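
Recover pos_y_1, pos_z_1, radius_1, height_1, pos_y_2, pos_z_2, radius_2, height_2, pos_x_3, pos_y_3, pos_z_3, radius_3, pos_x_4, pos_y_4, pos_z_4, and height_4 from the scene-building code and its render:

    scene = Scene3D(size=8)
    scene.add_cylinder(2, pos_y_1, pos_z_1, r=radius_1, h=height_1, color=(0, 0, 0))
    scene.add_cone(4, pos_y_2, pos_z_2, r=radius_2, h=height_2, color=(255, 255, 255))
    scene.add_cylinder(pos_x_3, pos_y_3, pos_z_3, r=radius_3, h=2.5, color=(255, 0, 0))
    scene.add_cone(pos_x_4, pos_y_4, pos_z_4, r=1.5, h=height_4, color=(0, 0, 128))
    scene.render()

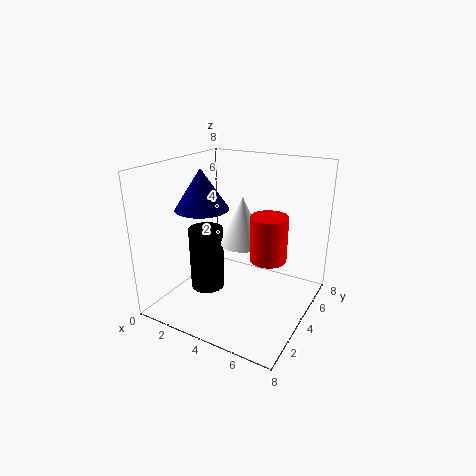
pos_y_1 = 3.75
pos_z_1 = 0.5
radius_1 = 1
height_1 = 3.75
pos_y_2 = 4.5
pos_z_2 = 3.5
radius_2 = 1.25
height_2 = 2.75
pos_x_3 = 5.75
pos_y_3 = 4.25
pos_z_3 = 3
radius_3 = 1
pos_x_4 = 2
pos_y_4 = 3.5
pos_z_4 = 5.5
height_4 = 2.25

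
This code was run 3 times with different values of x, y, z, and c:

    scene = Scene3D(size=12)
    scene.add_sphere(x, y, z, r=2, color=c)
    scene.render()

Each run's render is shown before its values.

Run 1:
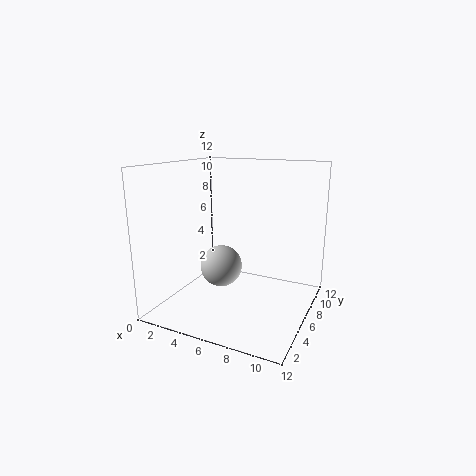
x = 3
y = 8.5
z = 2
c = 'lightgray'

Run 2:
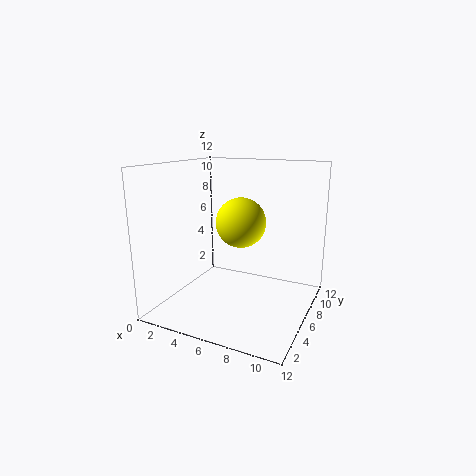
x = 6.5
y = 5.5
z = 7.5
c = 'yellow'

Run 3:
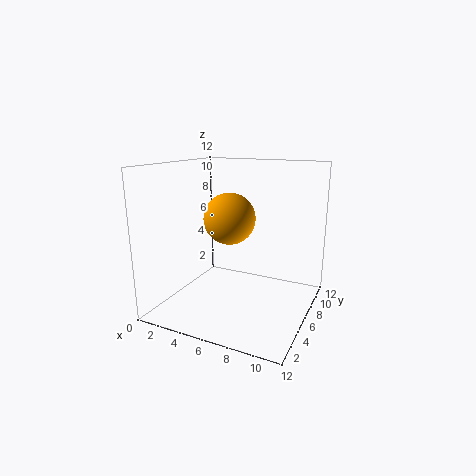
x = 6
y = 4.5
z = 8
c = 'orange'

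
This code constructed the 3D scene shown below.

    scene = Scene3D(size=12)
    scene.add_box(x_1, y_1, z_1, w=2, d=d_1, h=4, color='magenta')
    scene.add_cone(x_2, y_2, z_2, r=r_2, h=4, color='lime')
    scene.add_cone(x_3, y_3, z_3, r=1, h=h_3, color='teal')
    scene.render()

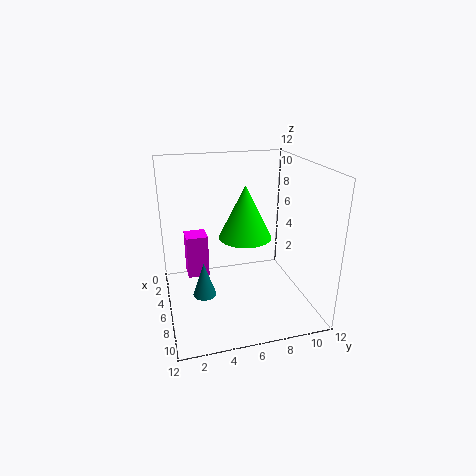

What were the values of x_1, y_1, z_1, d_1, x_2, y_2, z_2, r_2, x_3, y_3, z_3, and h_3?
x_1 = 1, y_1 = 2, z_1 = 1, d_1 = 2, x_2 = 8, y_2 = 6, z_2 = 7, r_2 = 2, x_3 = 6, y_3 = 3, z_3 = 1, h_3 = 3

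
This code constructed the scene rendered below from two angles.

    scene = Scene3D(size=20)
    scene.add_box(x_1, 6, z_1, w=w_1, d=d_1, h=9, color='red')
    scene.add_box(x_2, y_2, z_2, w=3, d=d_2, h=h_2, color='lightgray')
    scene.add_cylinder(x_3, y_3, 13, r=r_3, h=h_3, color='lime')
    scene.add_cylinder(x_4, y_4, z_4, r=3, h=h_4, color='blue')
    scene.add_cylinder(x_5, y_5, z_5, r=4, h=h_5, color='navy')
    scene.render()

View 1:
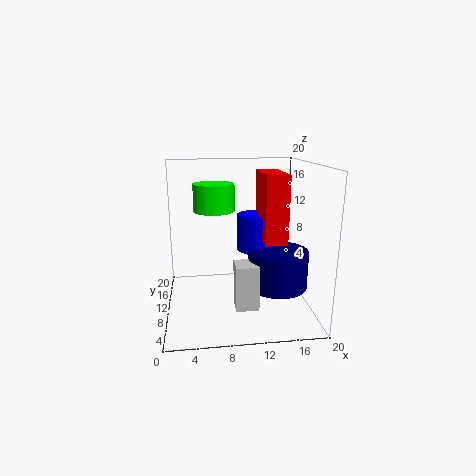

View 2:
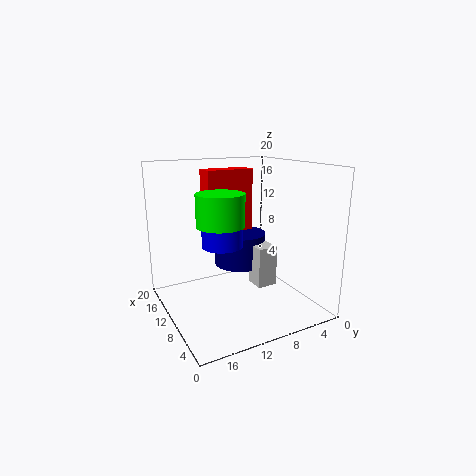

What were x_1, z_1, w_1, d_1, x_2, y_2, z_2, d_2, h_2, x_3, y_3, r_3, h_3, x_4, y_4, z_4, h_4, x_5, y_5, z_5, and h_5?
x_1 = 13
z_1 = 10
w_1 = 3
d_1 = 7
x_2 = 9
y_2 = 4
z_2 = 2
d_2 = 3
h_2 = 6
x_3 = 7
y_3 = 14
r_3 = 3
h_3 = 4
x_4 = 13
y_4 = 11
z_4 = 8
h_4 = 5
x_5 = 15
y_5 = 7
z_5 = 4
h_5 = 5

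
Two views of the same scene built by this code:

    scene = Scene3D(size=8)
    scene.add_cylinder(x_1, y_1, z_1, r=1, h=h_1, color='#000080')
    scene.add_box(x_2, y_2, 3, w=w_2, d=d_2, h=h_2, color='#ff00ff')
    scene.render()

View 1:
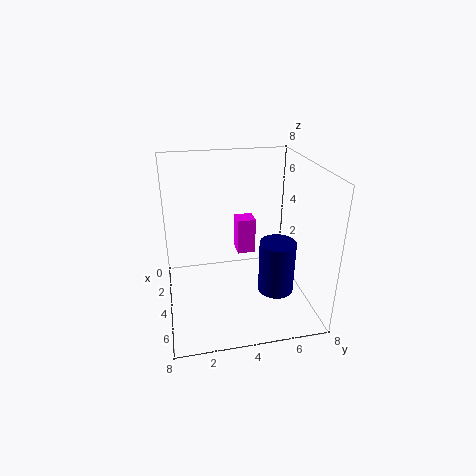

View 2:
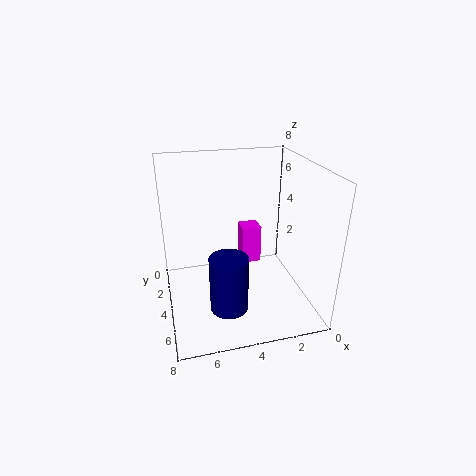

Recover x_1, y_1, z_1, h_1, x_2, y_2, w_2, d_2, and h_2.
x_1 = 5; y_1 = 6; z_1 = 1; h_1 = 3; x_2 = 3; y_2 = 4; w_2 = 1; d_2 = 1; h_2 = 2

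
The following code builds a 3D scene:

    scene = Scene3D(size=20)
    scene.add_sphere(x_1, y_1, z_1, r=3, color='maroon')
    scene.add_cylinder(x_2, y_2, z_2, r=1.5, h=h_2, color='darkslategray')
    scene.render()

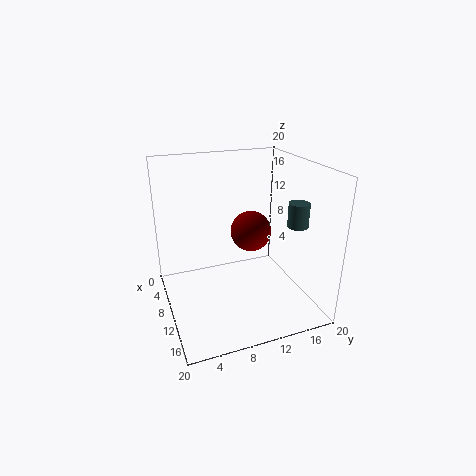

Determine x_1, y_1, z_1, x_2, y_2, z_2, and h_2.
x_1 = 7.5
y_1 = 13
z_1 = 9.5
x_2 = 11.5
y_2 = 18.5
z_2 = 11
h_2 = 3.5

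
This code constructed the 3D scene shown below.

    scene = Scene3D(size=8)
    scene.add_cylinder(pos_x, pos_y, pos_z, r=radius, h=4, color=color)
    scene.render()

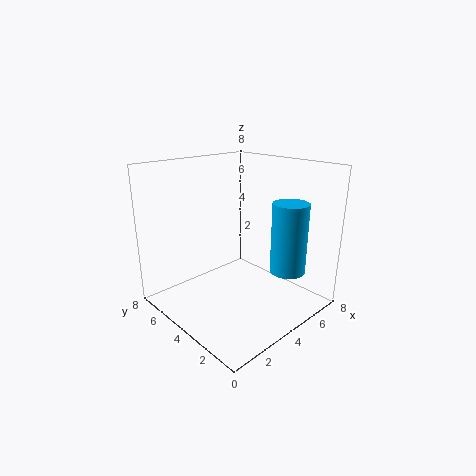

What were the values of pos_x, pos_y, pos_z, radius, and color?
pos_x = 6; pos_y = 2; pos_z = 2; radius = 1; color = 'deepskyblue'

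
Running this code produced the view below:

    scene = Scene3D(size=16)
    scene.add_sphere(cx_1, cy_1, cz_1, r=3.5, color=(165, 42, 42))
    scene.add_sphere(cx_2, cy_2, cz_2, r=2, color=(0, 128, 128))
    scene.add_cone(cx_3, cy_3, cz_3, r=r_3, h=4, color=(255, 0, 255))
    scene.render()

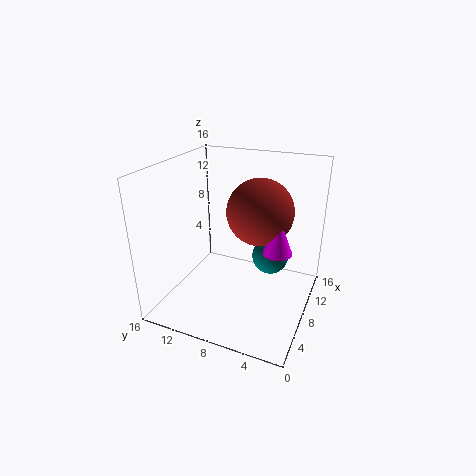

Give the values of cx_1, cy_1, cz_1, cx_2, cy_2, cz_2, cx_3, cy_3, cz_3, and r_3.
cx_1 = 8, cy_1 = 5.5, cz_1 = 11.5, cx_2 = 9, cy_2 = 4.5, cz_2 = 6, cx_3 = 6.5, cy_3 = 3, cz_3 = 8, r_3 = 1.5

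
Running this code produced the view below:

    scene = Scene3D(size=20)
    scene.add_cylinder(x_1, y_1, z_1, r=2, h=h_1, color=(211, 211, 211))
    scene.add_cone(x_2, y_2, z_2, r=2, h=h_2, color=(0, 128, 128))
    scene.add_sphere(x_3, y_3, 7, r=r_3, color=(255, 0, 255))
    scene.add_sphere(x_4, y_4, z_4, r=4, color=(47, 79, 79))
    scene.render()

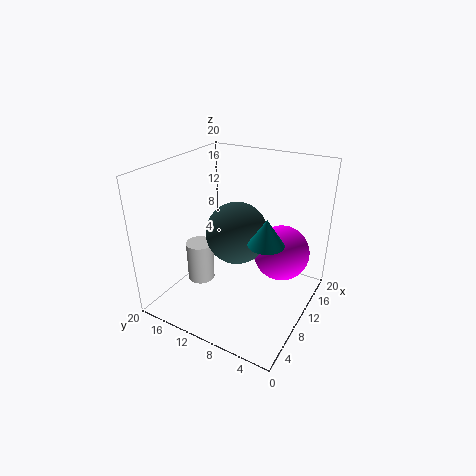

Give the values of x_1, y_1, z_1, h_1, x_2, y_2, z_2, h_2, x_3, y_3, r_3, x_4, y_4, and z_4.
x_1 = 9
y_1 = 16
z_1 = 2
h_1 = 6
x_2 = 4
y_2 = 3
z_2 = 14
h_2 = 3
x_3 = 14
y_3 = 5
r_3 = 4
x_4 = 8
y_4 = 9
z_4 = 12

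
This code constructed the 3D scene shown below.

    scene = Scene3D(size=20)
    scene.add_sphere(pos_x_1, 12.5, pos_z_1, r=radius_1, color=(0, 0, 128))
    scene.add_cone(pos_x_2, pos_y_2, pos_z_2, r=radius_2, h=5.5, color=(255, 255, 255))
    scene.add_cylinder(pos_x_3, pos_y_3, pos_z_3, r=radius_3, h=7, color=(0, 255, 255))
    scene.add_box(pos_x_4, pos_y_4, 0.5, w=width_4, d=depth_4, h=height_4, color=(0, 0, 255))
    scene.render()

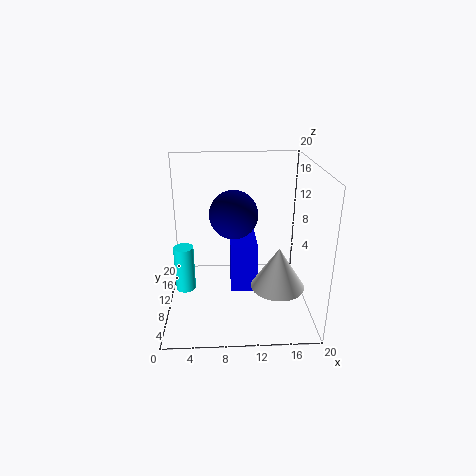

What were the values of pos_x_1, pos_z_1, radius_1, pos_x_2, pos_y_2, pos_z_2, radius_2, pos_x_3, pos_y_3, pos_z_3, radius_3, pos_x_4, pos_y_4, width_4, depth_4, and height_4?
pos_x_1 = 9.5; pos_z_1 = 12.5; radius_1 = 3.5; pos_x_2 = 15; pos_y_2 = 5.5; pos_z_2 = 5; radius_2 = 3.5; pos_x_3 = 2; pos_y_3 = 12.5; pos_z_3 = 0.5; radius_3 = 1.5; pos_x_4 = 9; pos_y_4 = 11; width_4 = 4; depth_4 = 6.5; height_4 = 7.5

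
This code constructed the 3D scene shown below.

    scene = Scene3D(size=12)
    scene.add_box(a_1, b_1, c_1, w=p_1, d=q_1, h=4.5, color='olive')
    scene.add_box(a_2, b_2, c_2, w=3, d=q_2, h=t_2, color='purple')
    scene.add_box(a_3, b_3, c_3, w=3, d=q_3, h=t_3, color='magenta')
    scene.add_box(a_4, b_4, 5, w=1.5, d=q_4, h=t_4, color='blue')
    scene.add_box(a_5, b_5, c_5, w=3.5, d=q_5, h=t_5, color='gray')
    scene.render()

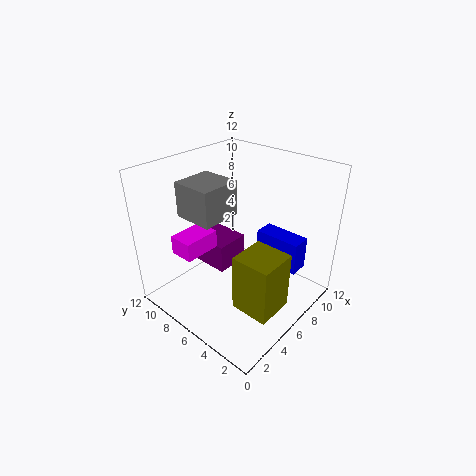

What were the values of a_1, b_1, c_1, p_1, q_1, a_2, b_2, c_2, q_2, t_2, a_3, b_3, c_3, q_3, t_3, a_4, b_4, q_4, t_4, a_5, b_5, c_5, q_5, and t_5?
a_1 = 2.5, b_1 = 0.5, c_1 = 2.5, p_1 = 3, q_1 = 3, a_2 = 5, b_2 = 7, c_2 = 2.5, q_2 = 3.5, t_2 = 2.5, a_3 = 1.5, b_3 = 7, c_3 = 5.5, q_3 = 2, t_3 = 1.5, a_4 = 6, b_4 = 0.5, q_4 = 3.5, t_4 = 2.5, a_5 = 3.5, b_5 = 7, c_5 = 7.5, q_5 = 3.5, t_5 = 3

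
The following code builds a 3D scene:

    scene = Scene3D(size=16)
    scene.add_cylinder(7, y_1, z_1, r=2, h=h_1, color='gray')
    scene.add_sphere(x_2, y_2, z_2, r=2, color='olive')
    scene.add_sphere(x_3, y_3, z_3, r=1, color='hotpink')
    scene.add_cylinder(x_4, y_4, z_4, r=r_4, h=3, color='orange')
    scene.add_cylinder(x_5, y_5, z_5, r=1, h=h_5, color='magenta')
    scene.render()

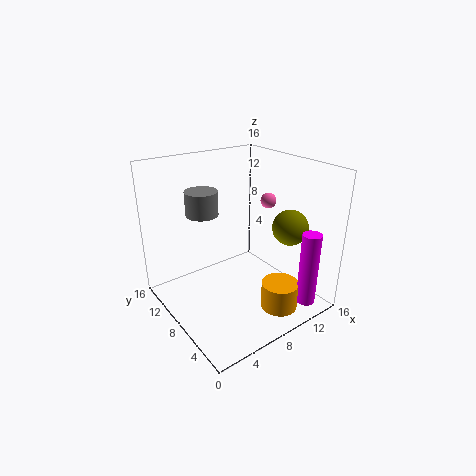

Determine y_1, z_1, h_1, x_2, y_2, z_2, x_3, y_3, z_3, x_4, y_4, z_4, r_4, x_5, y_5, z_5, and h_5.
y_1 = 14, z_1 = 9, h_1 = 3, x_2 = 13, y_2 = 5, z_2 = 9, x_3 = 15, y_3 = 11, z_3 = 10, x_4 = 10, y_4 = 3, z_4 = 1, r_4 = 2, x_5 = 12, y_5 = 1, z_5 = 2, h_5 = 8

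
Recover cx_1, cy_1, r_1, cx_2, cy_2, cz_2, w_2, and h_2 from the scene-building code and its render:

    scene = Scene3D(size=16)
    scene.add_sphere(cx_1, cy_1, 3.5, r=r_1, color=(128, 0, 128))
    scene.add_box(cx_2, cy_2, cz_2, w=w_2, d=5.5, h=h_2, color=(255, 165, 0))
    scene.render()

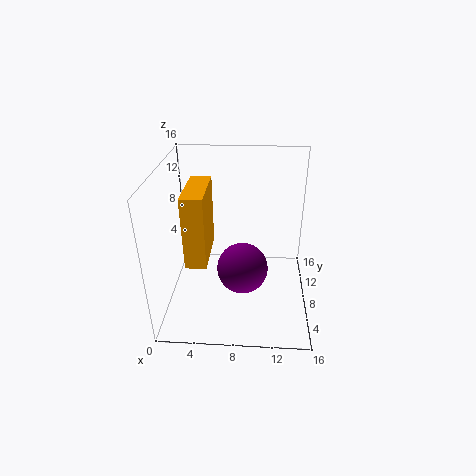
cx_1 = 8.5; cy_1 = 8.5; r_1 = 3; cx_2 = 3.5; cy_2 = 1.5; cz_2 = 8.5; w_2 = 2; h_2 = 7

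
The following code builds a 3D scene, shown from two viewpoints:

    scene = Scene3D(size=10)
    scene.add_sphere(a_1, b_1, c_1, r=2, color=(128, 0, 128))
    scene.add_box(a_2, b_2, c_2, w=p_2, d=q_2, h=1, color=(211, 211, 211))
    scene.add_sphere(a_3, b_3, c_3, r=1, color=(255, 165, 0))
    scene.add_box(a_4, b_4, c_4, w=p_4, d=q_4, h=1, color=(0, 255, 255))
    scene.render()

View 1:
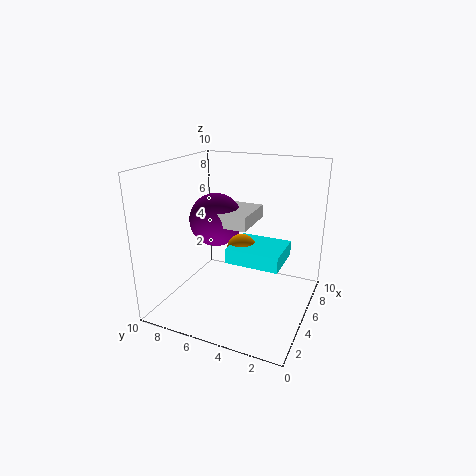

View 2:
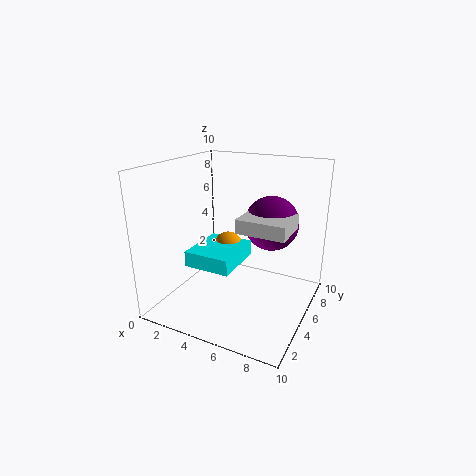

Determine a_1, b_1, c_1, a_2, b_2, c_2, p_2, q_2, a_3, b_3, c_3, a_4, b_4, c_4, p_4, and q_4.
a_1 = 6.5
b_1 = 7.5
c_1 = 5.5
a_2 = 5
b_2 = 4.5
c_2 = 5.5
p_2 = 3.5
q_2 = 3
a_3 = 4.5
b_3 = 4.5
c_3 = 4.5
a_4 = 3
b_4 = 1.5
c_4 = 4
p_4 = 3
q_4 = 3.5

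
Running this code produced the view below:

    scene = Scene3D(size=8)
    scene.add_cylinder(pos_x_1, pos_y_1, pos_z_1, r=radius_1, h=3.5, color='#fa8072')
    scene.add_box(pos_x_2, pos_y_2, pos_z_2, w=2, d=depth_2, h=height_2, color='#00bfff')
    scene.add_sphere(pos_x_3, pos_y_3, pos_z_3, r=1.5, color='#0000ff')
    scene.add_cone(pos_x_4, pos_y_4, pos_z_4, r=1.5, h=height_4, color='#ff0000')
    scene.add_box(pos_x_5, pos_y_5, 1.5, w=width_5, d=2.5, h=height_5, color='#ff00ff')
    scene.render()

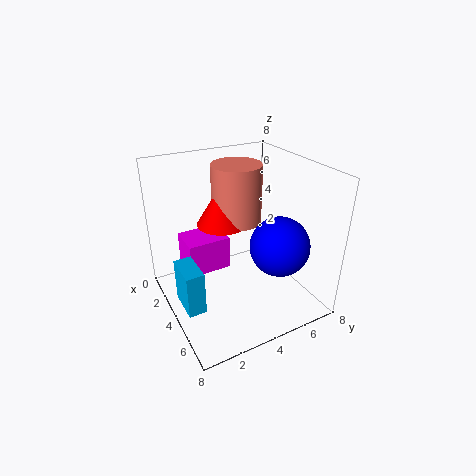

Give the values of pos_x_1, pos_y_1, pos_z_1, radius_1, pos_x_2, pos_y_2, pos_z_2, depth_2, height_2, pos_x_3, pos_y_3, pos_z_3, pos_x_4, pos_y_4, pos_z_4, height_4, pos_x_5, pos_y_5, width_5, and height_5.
pos_x_1 = 2, pos_y_1 = 5, pos_z_1 = 4, radius_1 = 1.5, pos_x_2 = 3, pos_y_2 = 0.5, pos_z_2 = 0.5, depth_2 = 1, height_2 = 2.5, pos_x_3 = 6.5, pos_y_3 = 5, pos_z_3 = 4.5, pos_x_4 = 2, pos_y_4 = 4, pos_z_4 = 4, height_4 = 2.5, pos_x_5 = 1, pos_y_5 = 1.5, width_5 = 2, height_5 = 2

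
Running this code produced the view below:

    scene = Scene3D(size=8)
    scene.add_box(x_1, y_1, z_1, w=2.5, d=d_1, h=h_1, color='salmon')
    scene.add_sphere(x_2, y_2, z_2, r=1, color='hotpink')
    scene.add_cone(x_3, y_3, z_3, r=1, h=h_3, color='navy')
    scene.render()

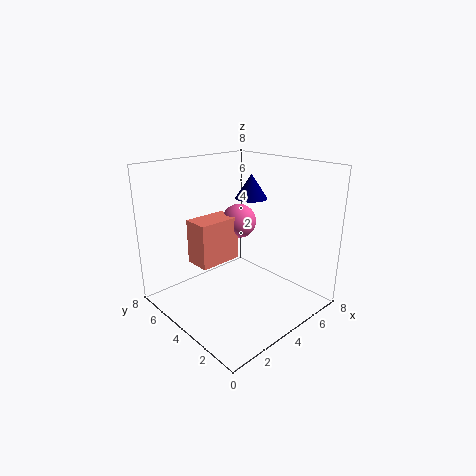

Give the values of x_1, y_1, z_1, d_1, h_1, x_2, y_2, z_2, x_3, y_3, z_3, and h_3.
x_1 = 2
y_1 = 4.5
z_1 = 2.5
d_1 = 1.5
h_1 = 2.5
x_2 = 5
y_2 = 5
z_2 = 4.5
x_3 = 6.5
y_3 = 5.5
z_3 = 5.5
h_3 = 1.5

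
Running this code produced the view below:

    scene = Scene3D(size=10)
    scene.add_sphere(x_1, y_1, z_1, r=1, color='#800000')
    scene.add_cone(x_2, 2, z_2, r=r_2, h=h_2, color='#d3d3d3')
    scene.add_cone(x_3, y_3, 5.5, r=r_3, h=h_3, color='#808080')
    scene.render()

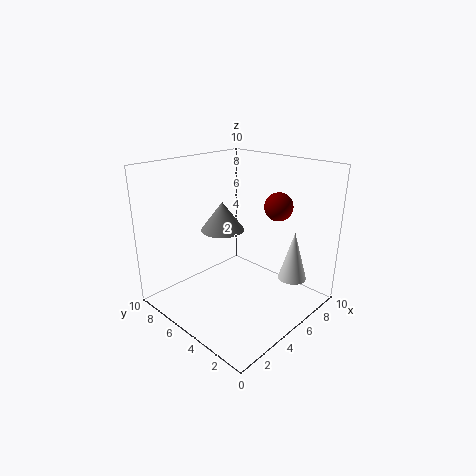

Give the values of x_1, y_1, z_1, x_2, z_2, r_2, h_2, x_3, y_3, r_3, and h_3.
x_1 = 7.5
y_1 = 3.5
z_1 = 7
x_2 = 7.5
z_2 = 2
r_2 = 1
h_2 = 3.5
x_3 = 4.5
y_3 = 6
r_3 = 1.5
h_3 = 2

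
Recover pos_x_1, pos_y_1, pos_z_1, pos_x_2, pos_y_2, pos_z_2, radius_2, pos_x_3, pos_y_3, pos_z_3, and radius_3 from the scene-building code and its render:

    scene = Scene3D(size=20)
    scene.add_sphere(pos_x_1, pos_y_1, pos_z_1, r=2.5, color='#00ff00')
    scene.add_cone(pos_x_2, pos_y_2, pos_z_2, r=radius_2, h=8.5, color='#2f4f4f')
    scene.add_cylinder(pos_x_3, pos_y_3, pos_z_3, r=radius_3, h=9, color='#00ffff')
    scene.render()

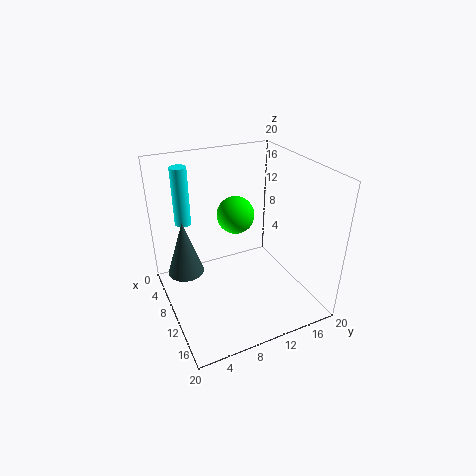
pos_x_1 = 9.75; pos_y_1 = 9.75; pos_z_1 = 13.5; pos_x_2 = 4.25; pos_y_2 = 3.75; pos_z_2 = 2.5; radius_2 = 2.75; pos_x_3 = 1.25; pos_y_3 = 4.75; pos_z_3 = 9.25; radius_3 = 1.25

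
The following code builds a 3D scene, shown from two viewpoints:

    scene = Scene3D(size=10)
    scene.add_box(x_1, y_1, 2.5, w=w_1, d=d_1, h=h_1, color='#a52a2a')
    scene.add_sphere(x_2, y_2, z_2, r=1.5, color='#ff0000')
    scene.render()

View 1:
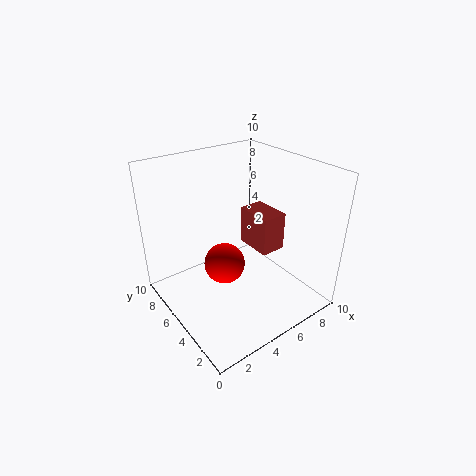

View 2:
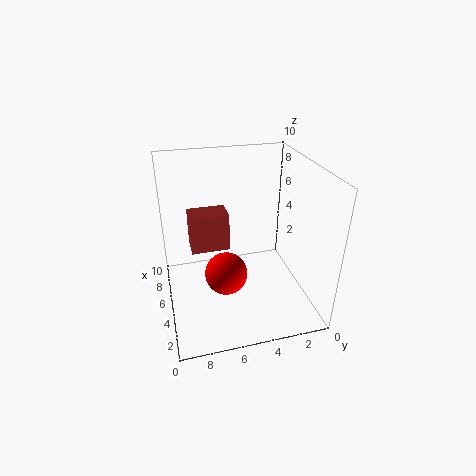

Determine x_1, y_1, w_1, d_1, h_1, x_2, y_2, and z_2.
x_1 = 7.5, y_1 = 5, w_1 = 2, d_1 = 3, h_1 = 3, x_2 = 4.5, y_2 = 6, z_2 = 2.5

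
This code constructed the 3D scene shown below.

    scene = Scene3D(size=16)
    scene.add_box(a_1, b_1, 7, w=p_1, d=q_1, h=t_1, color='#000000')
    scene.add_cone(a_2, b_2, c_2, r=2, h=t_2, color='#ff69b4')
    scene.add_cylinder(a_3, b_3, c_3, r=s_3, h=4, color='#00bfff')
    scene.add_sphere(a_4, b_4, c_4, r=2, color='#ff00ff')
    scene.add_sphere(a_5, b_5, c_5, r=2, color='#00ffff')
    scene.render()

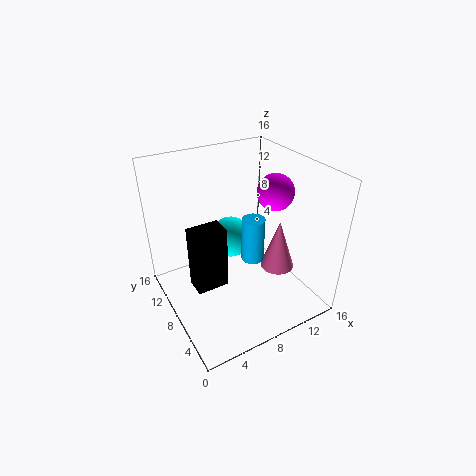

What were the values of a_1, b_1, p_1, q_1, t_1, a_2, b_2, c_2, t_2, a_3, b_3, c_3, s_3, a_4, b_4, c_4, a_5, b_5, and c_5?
a_1 = 1
b_1 = 3
p_1 = 3
q_1 = 2
t_1 = 6
a_2 = 13
b_2 = 7
c_2 = 3
t_2 = 6
a_3 = 6
b_3 = 2
c_3 = 10
s_3 = 1
a_4 = 12
b_4 = 7
c_4 = 13
a_5 = 6
b_5 = 6
c_5 = 10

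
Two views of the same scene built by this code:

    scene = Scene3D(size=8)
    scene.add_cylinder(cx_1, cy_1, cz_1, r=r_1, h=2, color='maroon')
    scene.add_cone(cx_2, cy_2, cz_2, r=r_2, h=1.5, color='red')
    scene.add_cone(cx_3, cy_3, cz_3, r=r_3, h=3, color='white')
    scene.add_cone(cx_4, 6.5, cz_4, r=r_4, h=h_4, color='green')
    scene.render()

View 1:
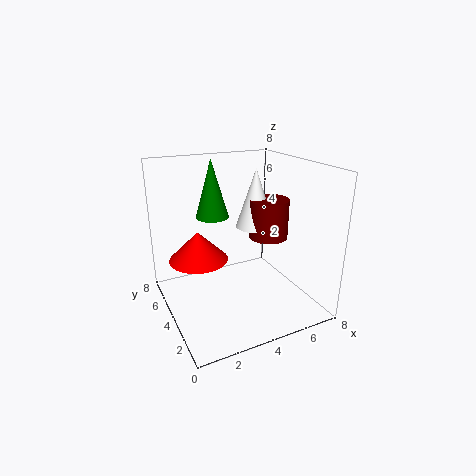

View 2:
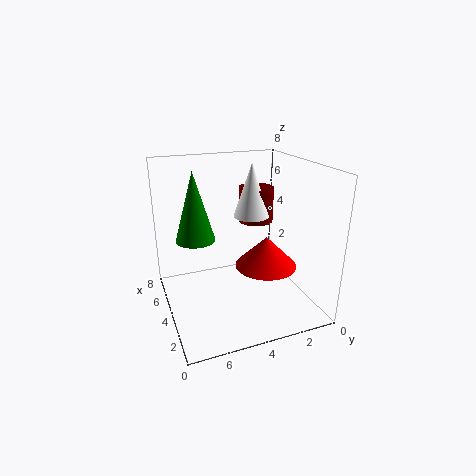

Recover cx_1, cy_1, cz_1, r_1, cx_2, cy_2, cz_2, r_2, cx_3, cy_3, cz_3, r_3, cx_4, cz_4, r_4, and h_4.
cx_1 = 5
cy_1 = 2.5
cz_1 = 4.5
r_1 = 1
cx_2 = 1.5
cy_2 = 3.5
cz_2 = 3.5
r_2 = 1.5
cx_3 = 4.5
cy_3 = 3
cz_3 = 5
r_3 = 1
cx_4 = 3.5
cz_4 = 4.5
r_4 = 1
h_4 = 3.5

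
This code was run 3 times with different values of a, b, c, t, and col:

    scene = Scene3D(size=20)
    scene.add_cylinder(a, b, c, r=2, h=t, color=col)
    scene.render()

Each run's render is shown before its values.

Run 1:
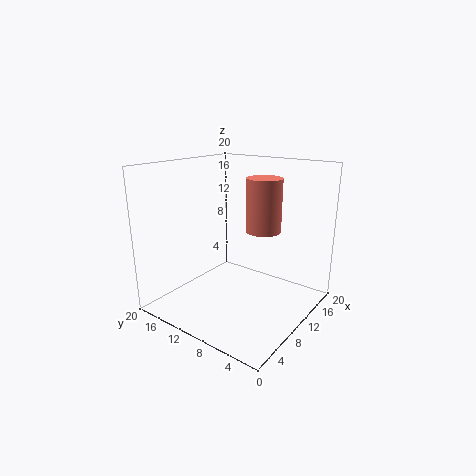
a = 6, b = 3.5, c = 13.5, t = 6, col = 'salmon'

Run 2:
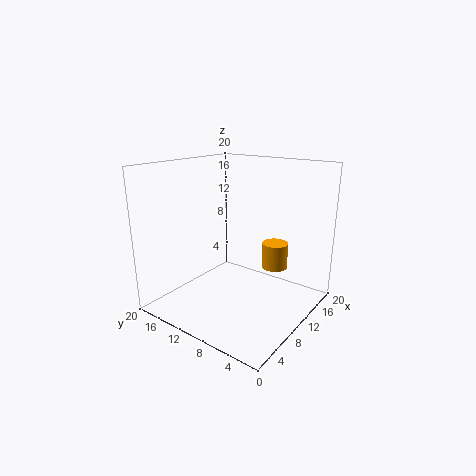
a = 17, b = 8, c = 3.5, t = 4, col = 'orange'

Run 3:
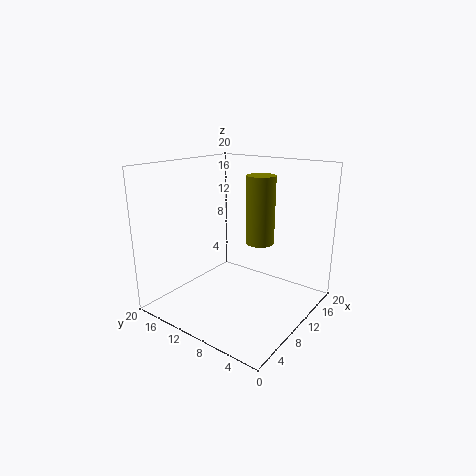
a = 12.5, b = 8, c = 9, t = 9.5, col = 'olive'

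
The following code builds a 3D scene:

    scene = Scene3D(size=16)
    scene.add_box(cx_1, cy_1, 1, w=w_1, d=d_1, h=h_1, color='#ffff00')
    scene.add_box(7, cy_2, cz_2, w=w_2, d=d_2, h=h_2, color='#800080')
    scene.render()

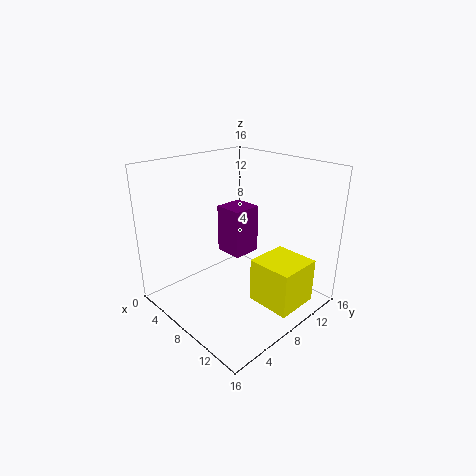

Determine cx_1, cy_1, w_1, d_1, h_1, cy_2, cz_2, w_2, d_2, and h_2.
cx_1 = 10, cy_1 = 8, w_1 = 5, d_1 = 5, h_1 = 5, cy_2 = 6, cz_2 = 7, w_2 = 3, d_2 = 3, h_2 = 5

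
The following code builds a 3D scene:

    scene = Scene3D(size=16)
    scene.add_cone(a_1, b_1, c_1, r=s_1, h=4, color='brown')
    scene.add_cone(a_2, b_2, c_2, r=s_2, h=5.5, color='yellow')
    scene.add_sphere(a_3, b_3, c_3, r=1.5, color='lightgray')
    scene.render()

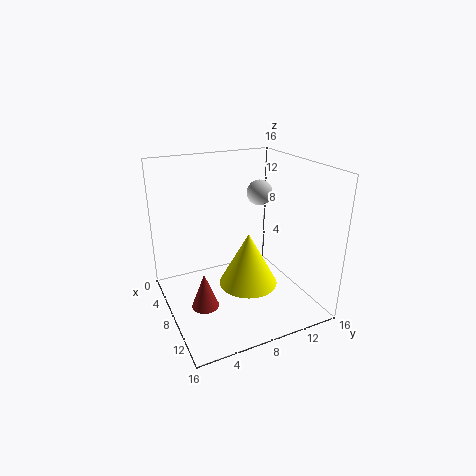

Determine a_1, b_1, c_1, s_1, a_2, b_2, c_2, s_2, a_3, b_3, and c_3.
a_1 = 9, b_1 = 3.5, c_1 = 1, s_1 = 1.5, a_2 = 11.5, b_2 = 7.5, c_2 = 4.5, s_2 = 3, a_3 = 5.5, b_3 = 12, c_3 = 12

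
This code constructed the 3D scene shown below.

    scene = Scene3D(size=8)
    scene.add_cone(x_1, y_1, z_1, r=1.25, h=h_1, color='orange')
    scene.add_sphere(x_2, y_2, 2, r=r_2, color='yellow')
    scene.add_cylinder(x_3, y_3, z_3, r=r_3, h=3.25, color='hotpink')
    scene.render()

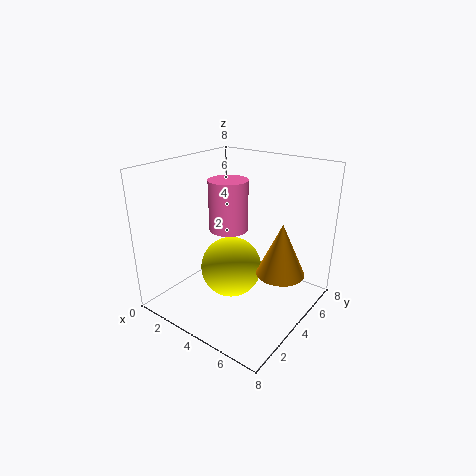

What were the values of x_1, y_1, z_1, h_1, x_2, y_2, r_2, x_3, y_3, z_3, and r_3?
x_1 = 6.75; y_1 = 4; z_1 = 2.75; h_1 = 2.75; x_2 = 3.5; y_2 = 4; r_2 = 1.75; x_3 = 1.75; y_3 = 6; z_3 = 3.25; r_3 = 1.25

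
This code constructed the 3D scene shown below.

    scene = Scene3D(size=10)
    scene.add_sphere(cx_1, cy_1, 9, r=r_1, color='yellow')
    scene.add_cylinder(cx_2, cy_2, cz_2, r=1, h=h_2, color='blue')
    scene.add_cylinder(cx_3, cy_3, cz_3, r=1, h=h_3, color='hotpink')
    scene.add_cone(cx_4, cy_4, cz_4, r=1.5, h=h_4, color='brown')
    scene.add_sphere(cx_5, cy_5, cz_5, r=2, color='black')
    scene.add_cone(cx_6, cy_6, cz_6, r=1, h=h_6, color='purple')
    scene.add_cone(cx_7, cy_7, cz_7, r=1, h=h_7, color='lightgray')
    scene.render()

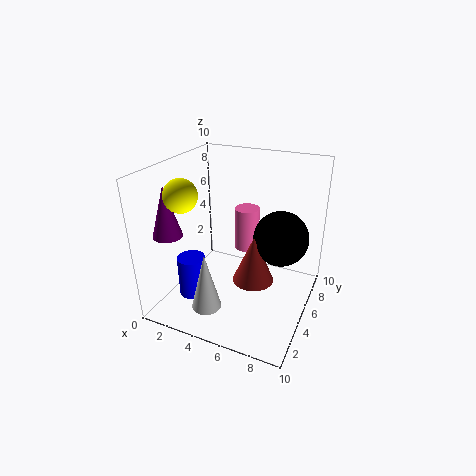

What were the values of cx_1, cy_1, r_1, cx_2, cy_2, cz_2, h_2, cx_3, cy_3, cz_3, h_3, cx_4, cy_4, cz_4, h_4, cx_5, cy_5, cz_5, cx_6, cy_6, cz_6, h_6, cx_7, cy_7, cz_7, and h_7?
cx_1 = 3
cy_1 = 1.5
r_1 = 1
cx_2 = 2
cy_2 = 3.5
cz_2 = 0.5
h_2 = 3
cx_3 = 4
cy_3 = 9
cz_3 = 2
h_3 = 3.5
cx_4 = 6
cy_4 = 5.5
cz_4 = 1.5
h_4 = 3.5
cx_5 = 7.5
cy_5 = 7
cz_5 = 4.5
cx_6 = 1
cy_6 = 2.5
cz_6 = 5.5
h_6 = 3.5
cx_7 = 4
cy_7 = 2
cz_7 = 1
h_7 = 4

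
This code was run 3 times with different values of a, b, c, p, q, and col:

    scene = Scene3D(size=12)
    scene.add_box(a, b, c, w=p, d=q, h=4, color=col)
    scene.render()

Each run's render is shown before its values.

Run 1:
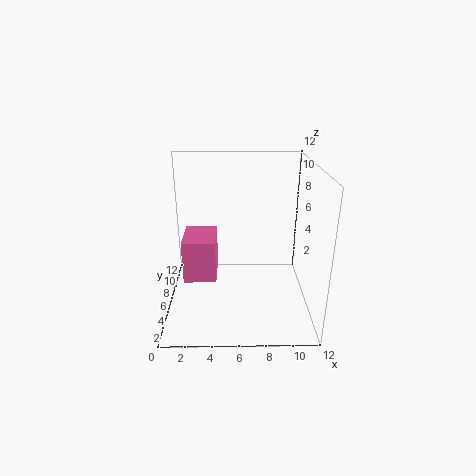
a = 1
b = 7
c = 1
p = 3
q = 4
col = 'hotpink'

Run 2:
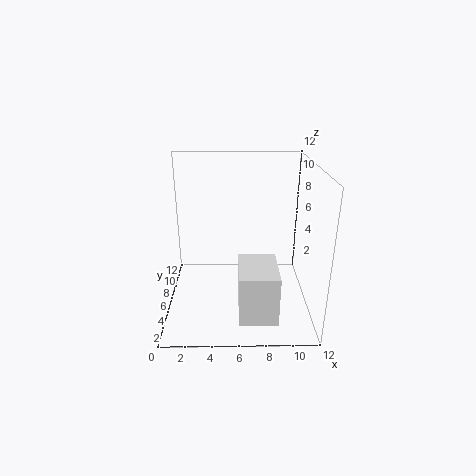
a = 6
b = 1
c = 1
p = 3
q = 4
col = 'white'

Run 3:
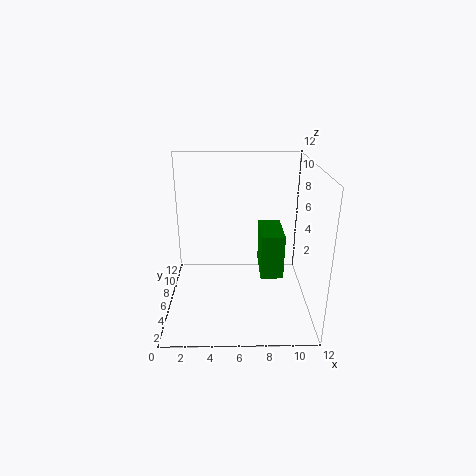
a = 8
b = 6
c = 2
p = 2
q = 4
col = 'green'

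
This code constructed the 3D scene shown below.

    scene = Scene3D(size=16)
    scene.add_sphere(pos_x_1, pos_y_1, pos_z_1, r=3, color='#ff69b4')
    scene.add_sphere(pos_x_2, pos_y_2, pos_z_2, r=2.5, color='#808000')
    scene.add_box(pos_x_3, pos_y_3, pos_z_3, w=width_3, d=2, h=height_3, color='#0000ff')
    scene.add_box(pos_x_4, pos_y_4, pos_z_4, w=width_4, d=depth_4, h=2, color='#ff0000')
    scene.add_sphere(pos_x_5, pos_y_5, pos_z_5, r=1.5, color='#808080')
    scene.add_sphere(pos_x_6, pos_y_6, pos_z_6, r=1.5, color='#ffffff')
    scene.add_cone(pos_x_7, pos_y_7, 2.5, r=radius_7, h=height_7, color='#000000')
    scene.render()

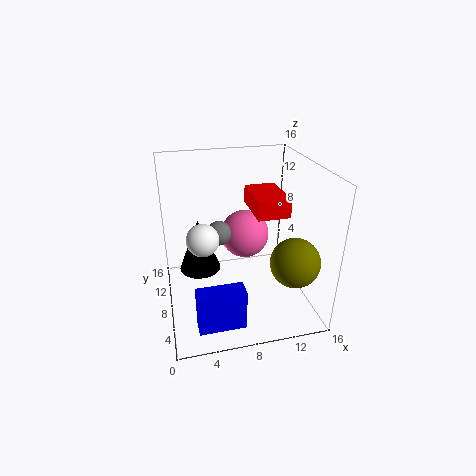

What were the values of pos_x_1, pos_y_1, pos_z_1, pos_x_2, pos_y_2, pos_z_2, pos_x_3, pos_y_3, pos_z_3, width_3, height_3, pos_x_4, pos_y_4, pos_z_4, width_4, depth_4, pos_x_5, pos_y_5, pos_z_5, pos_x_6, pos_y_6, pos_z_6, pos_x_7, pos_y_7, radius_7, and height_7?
pos_x_1 = 10; pos_y_1 = 12.5; pos_z_1 = 6; pos_x_2 = 12.5; pos_y_2 = 2.5; pos_z_2 = 7.5; pos_x_3 = 2.5; pos_y_3 = 2; pos_z_3 = 0.5; width_3 = 5; height_3 = 4.5; pos_x_4 = 9.5; pos_y_4 = 5.5; pos_z_4 = 11; width_4 = 3.5; depth_4 = 5.5; pos_x_5 = 6.5; pos_y_5 = 11.5; pos_z_5 = 7; pos_x_6 = 3.5; pos_y_6 = 3; pos_z_6 = 11; pos_x_7 = 4; pos_y_7 = 11.5; radius_7 = 2.5; height_7 = 6.5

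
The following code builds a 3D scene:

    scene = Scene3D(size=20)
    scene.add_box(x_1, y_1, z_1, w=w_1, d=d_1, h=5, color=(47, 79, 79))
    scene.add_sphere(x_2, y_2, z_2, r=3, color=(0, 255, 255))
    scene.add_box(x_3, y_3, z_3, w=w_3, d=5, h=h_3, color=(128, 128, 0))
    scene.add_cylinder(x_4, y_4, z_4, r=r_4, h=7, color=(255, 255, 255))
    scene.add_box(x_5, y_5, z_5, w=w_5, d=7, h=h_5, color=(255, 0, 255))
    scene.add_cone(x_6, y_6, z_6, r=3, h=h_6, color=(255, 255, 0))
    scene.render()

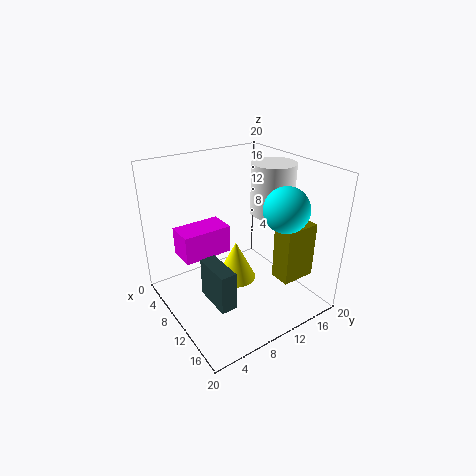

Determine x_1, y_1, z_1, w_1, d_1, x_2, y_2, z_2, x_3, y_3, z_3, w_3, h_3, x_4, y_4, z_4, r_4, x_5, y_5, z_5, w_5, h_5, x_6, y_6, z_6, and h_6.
x_1 = 12; y_1 = 3; z_1 = 5; w_1 = 5; d_1 = 2; x_2 = 15; y_2 = 14; z_2 = 15; x_3 = 13; y_3 = 14; z_3 = 4; w_3 = 3; h_3 = 8; x_4 = 11; y_4 = 15; z_4 = 13; r_4 = 3; x_5 = 4; y_5 = 3; z_5 = 7; w_5 = 4; h_5 = 4; x_6 = 8; y_6 = 11; z_6 = 2; h_6 = 6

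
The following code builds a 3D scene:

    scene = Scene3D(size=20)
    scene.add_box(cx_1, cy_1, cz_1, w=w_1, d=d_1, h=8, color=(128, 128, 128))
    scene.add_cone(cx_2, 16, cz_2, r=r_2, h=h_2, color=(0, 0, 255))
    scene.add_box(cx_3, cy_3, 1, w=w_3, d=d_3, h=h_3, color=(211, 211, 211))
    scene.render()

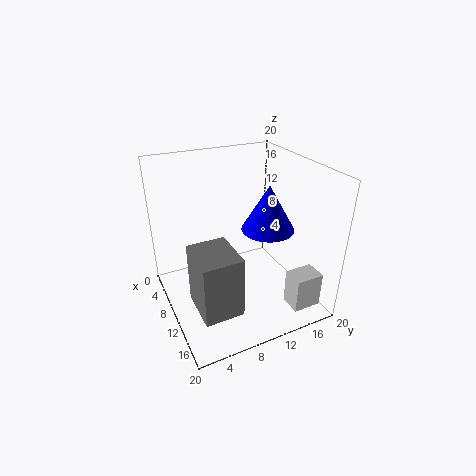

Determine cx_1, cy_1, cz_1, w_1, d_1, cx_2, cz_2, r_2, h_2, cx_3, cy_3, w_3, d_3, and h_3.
cx_1 = 12; cy_1 = 2; cz_1 = 4; w_1 = 6; d_1 = 5; cx_2 = 8; cz_2 = 9; r_2 = 4; h_2 = 7; cx_3 = 15; cy_3 = 15; w_3 = 3; d_3 = 4; h_3 = 5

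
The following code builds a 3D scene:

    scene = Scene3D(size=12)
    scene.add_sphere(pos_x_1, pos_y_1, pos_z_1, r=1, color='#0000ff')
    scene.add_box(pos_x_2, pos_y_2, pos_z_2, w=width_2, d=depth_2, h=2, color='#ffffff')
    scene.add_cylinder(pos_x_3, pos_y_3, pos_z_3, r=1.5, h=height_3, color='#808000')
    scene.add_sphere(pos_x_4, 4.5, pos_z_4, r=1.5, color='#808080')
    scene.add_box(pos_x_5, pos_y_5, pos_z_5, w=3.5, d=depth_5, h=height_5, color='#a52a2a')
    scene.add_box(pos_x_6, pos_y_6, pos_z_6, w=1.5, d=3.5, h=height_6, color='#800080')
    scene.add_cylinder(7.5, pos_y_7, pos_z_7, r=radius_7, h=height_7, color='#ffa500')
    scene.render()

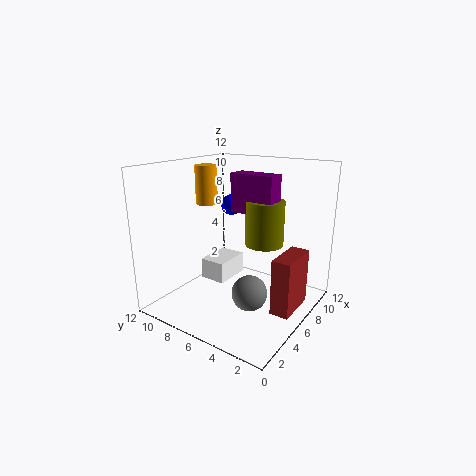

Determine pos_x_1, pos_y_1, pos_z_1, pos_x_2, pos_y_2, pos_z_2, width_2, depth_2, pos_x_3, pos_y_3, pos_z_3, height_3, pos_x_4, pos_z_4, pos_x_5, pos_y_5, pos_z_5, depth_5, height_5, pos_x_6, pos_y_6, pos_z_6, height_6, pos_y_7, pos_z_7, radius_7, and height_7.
pos_x_1 = 10
pos_y_1 = 9.5
pos_z_1 = 7.5
pos_x_2 = 7
pos_y_2 = 8.5
pos_z_2 = 0.5
width_2 = 3.5
depth_2 = 2.5
pos_x_3 = 6
pos_y_3 = 3.5
pos_z_3 = 6
height_3 = 3.5
pos_x_4 = 5.5
pos_z_4 = 1.5
pos_x_5 = 4.5
pos_y_5 = 0.5
pos_z_5 = 1
depth_5 = 1.5
height_5 = 4.5
pos_x_6 = 5
pos_y_6 = 2.5
pos_z_6 = 8.5
height_6 = 3
pos_y_7 = 10.5
pos_z_7 = 8
radius_7 = 1
height_7 = 3.5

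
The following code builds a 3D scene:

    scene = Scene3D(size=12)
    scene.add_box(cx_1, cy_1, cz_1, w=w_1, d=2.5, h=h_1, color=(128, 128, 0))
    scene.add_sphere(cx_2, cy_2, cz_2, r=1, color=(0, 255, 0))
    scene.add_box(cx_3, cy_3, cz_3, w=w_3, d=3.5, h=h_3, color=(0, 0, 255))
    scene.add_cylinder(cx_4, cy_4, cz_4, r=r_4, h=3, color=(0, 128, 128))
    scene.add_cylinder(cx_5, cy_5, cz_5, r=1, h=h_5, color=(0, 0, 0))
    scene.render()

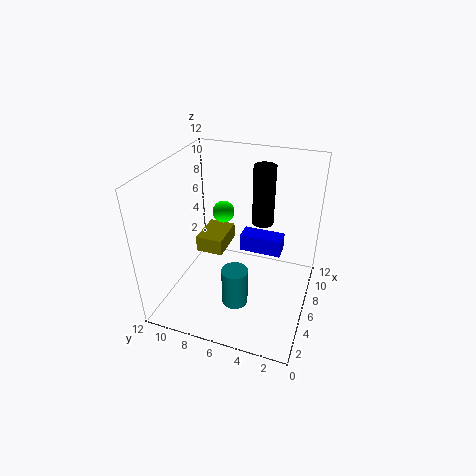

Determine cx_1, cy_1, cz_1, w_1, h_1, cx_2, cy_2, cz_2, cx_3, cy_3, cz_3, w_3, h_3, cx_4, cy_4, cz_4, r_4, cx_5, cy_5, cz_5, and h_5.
cx_1 = 7
cy_1 = 8
cz_1 = 3
w_1 = 3.5
h_1 = 1.5
cx_2 = 9
cy_2 = 8.5
cz_2 = 6.5
cx_3 = 6.5
cy_3 = 2.5
cz_3 = 4.5
w_3 = 1.5
h_3 = 1.5
cx_4 = 2.5
cy_4 = 5
cz_4 = 2.5
r_4 = 1
cx_5 = 10
cy_5 = 5
cz_5 = 5.5
h_5 = 5.5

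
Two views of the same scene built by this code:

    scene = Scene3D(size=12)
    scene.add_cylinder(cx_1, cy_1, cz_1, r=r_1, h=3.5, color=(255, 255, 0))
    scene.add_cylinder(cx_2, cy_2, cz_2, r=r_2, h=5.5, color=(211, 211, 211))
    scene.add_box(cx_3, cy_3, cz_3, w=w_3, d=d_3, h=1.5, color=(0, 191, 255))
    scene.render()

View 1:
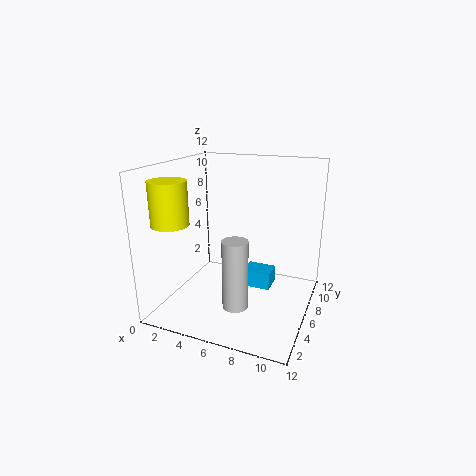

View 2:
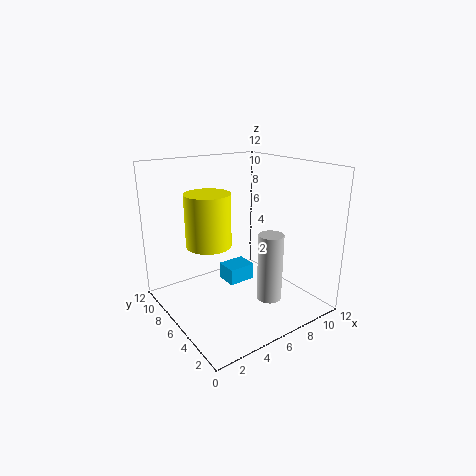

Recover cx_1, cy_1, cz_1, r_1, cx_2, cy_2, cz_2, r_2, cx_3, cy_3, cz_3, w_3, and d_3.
cx_1 = 1.5
cy_1 = 3
cz_1 = 7.5
r_1 = 1.5
cx_2 = 7
cy_2 = 3
cz_2 = 1.5
r_2 = 1
cx_3 = 6
cy_3 = 7
cz_3 = 1
w_3 = 2.5
d_3 = 2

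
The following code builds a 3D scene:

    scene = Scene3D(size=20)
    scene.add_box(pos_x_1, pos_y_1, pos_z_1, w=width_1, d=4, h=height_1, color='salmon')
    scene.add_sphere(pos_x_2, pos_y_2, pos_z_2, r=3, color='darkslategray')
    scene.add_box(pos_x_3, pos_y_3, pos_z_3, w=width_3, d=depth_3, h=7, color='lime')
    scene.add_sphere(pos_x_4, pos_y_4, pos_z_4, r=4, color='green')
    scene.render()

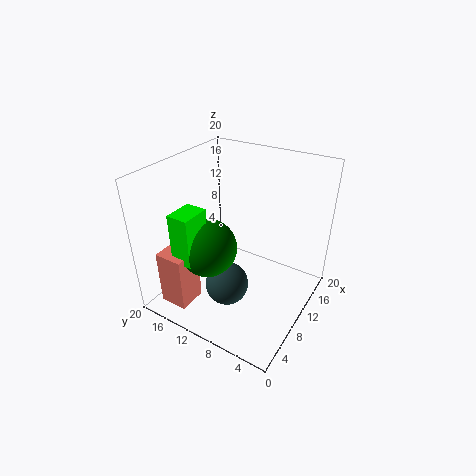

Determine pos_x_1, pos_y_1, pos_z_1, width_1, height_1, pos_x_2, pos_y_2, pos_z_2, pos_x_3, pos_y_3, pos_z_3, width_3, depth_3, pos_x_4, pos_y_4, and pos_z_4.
pos_x_1 = 2; pos_y_1 = 14; pos_z_1 = 1; width_1 = 4; height_1 = 8; pos_x_2 = 7; pos_y_2 = 10; pos_z_2 = 4; pos_x_3 = 3; pos_y_3 = 13; pos_z_3 = 8; width_3 = 4; depth_3 = 3; pos_x_4 = 7; pos_y_4 = 13; pos_z_4 = 9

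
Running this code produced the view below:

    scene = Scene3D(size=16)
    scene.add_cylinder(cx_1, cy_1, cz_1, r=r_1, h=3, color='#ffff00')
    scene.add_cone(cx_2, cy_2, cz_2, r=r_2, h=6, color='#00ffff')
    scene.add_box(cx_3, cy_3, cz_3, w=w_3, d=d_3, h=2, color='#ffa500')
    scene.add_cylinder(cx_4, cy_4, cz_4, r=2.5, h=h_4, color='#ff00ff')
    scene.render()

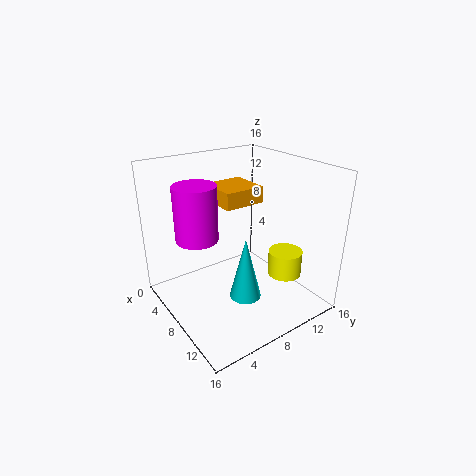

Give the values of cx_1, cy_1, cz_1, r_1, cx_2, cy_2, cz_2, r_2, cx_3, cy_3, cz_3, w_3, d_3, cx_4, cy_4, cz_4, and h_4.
cx_1 = 10
cy_1 = 13.5
cz_1 = 2.5
r_1 = 2
cx_2 = 13.5
cy_2 = 5
cz_2 = 5
r_2 = 1.5
cx_3 = 1
cy_3 = 8
cz_3 = 10.5
w_3 = 5
d_3 = 5
cx_4 = 4
cy_4 = 5
cz_4 = 7
h_4 = 6.5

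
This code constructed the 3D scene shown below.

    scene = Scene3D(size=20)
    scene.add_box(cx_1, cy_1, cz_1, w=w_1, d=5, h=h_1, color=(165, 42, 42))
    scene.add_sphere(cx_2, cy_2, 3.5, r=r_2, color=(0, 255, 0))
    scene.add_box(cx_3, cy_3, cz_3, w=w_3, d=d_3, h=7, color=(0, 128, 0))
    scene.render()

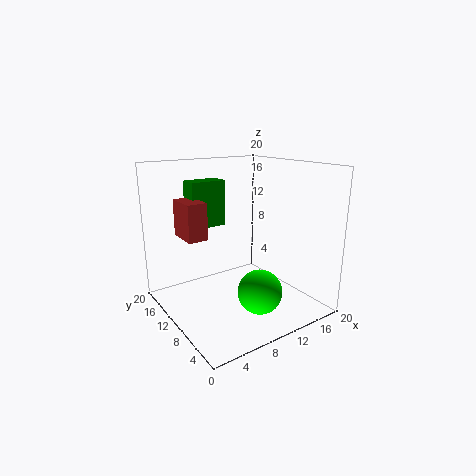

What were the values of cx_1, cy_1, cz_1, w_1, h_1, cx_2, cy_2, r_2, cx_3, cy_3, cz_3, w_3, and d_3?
cx_1 = 4.5, cy_1 = 14, cz_1 = 9, w_1 = 3, h_1 = 5.5, cx_2 = 10.5, cy_2 = 5.5, r_2 = 3, cx_3 = 6.5, cy_3 = 16.5, cz_3 = 10, w_3 = 5.5, d_3 = 3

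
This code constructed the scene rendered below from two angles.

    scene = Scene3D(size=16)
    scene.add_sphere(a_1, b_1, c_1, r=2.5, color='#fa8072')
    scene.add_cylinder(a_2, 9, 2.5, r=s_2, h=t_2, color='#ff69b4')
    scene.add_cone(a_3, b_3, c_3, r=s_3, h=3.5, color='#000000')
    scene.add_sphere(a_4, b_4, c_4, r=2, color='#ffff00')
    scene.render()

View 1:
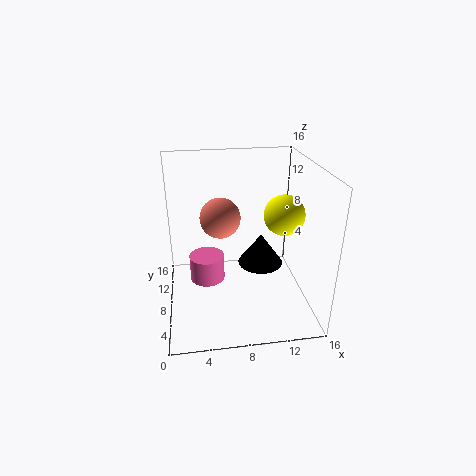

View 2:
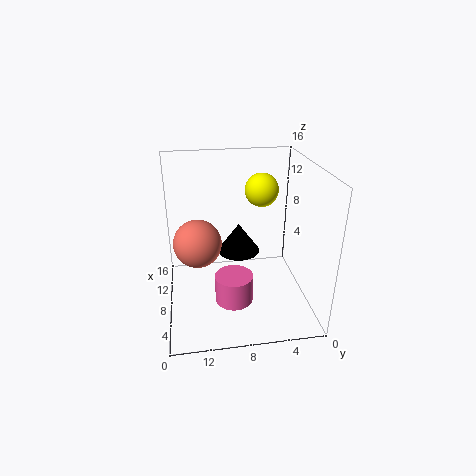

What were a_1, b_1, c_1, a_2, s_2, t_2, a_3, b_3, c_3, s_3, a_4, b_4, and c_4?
a_1 = 6.5
b_1 = 12.5
c_1 = 8.5
a_2 = 4.5
s_2 = 2
t_2 = 3
a_3 = 10.5
b_3 = 7.5
c_3 = 5
s_3 = 2.5
a_4 = 12
b_4 = 4.5
c_4 = 12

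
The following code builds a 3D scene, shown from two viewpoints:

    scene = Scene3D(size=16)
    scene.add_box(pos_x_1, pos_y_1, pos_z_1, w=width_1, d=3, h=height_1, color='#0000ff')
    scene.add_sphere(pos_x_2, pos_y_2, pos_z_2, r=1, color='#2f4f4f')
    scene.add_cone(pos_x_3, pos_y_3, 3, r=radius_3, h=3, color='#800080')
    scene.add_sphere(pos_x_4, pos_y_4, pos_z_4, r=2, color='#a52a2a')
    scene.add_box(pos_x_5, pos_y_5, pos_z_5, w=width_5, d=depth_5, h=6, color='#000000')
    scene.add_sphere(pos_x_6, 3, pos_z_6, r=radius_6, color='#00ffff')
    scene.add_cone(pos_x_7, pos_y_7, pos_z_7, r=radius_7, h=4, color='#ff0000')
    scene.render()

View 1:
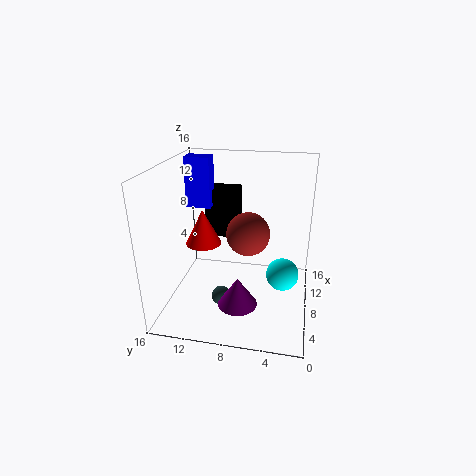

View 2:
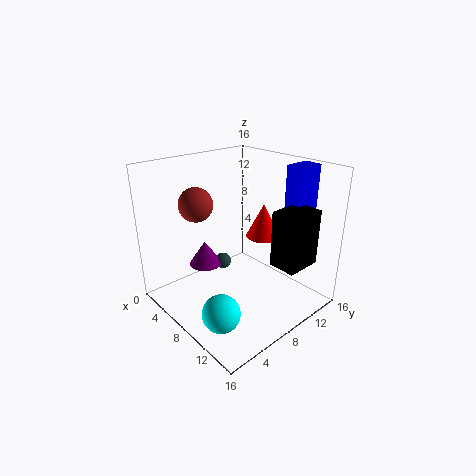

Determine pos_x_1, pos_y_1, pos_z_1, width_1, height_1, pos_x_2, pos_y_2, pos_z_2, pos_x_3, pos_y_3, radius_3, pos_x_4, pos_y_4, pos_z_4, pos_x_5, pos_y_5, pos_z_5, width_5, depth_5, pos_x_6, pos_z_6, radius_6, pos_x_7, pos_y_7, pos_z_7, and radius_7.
pos_x_1 = 11; pos_y_1 = 12; pos_z_1 = 10; width_1 = 2; height_1 = 6; pos_x_2 = 4; pos_y_2 = 9; pos_z_2 = 3; pos_x_3 = 3; pos_y_3 = 7; radius_3 = 2; pos_x_4 = 3; pos_y_4 = 6; pos_z_4 = 11; pos_x_5 = 12; pos_y_5 = 9; pos_z_5 = 6; width_5 = 3; depth_5 = 4; pos_x_6 = 11; pos_z_6 = 2; radius_6 = 2; pos_x_7 = 8; pos_y_7 = 12; pos_z_7 = 7; radius_7 = 2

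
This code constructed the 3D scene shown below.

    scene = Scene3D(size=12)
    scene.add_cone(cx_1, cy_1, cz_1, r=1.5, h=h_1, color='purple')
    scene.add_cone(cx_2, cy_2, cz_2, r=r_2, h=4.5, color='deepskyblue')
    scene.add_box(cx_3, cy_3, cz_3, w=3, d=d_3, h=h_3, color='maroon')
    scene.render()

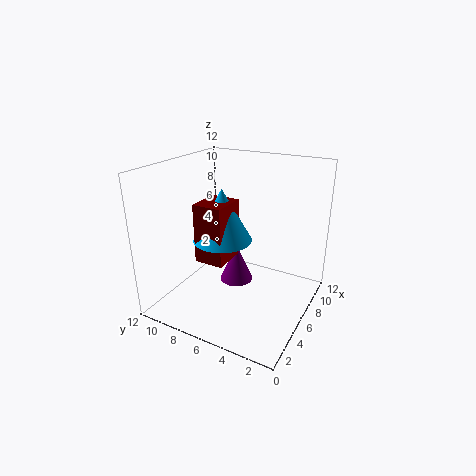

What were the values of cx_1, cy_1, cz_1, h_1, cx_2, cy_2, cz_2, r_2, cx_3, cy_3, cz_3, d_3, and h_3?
cx_1 = 7.5; cy_1 = 7; cz_1 = 1; h_1 = 3.5; cx_2 = 6; cy_2 = 7.5; cz_2 = 5.5; r_2 = 2.5; cx_3 = 4; cy_3 = 6.5; cz_3 = 4; d_3 = 2.5; h_3 = 5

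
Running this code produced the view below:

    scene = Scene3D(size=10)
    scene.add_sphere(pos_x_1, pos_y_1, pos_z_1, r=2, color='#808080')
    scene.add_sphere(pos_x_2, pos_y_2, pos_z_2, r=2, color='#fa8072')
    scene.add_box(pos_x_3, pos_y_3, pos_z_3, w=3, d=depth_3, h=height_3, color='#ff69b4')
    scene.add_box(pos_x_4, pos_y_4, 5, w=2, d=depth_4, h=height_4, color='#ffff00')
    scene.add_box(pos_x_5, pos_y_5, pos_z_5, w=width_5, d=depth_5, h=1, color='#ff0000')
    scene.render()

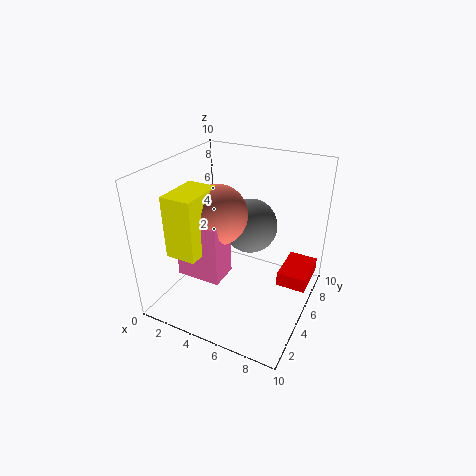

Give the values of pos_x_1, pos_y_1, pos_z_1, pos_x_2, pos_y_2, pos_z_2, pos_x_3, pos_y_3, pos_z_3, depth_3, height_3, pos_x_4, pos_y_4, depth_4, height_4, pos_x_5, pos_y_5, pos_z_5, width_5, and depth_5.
pos_x_1 = 5, pos_y_1 = 7, pos_z_1 = 5, pos_x_2 = 4, pos_y_2 = 4, pos_z_2 = 7, pos_x_3 = 2, pos_y_3 = 2, pos_z_3 = 3, depth_3 = 2, height_3 = 4, pos_x_4 = 2, pos_y_4 = 1, depth_4 = 3, height_4 = 4, pos_x_5 = 8, pos_y_5 = 5, pos_z_5 = 2, width_5 = 2, depth_5 = 3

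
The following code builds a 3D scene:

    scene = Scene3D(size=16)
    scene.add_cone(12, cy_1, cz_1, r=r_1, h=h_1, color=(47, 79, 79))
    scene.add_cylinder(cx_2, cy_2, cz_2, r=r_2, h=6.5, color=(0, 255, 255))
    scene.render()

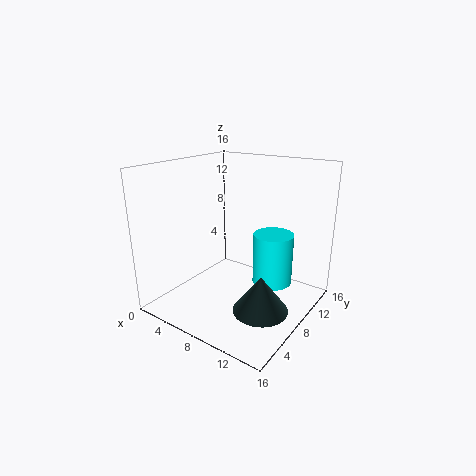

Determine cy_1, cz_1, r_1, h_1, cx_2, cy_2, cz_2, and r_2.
cy_1 = 6.5; cz_1 = 1; r_1 = 3; h_1 = 4; cx_2 = 9.5; cy_2 = 13.5; cz_2 = 0.5; r_2 = 2.5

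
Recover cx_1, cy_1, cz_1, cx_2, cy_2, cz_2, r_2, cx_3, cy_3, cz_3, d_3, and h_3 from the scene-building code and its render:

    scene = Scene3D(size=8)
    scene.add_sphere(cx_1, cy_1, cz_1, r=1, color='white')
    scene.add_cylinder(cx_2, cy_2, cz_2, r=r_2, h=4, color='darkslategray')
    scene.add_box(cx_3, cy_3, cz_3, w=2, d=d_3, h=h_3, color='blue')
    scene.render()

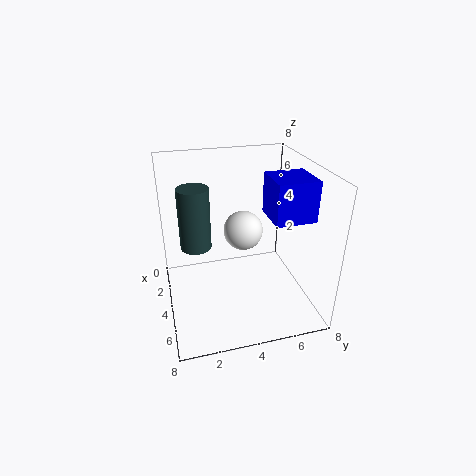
cx_1 = 5, cy_1 = 4, cz_1 = 5, cx_2 = 1, cy_2 = 2, cz_2 = 2, r_2 = 1, cx_3 = 5, cy_3 = 5, cz_3 = 6, d_3 = 2, h_3 = 2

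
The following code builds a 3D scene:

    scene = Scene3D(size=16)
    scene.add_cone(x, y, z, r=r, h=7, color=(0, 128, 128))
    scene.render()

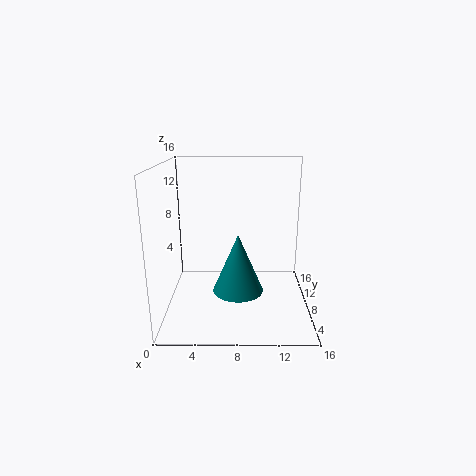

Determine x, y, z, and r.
x = 8; y = 9; z = 1; r = 3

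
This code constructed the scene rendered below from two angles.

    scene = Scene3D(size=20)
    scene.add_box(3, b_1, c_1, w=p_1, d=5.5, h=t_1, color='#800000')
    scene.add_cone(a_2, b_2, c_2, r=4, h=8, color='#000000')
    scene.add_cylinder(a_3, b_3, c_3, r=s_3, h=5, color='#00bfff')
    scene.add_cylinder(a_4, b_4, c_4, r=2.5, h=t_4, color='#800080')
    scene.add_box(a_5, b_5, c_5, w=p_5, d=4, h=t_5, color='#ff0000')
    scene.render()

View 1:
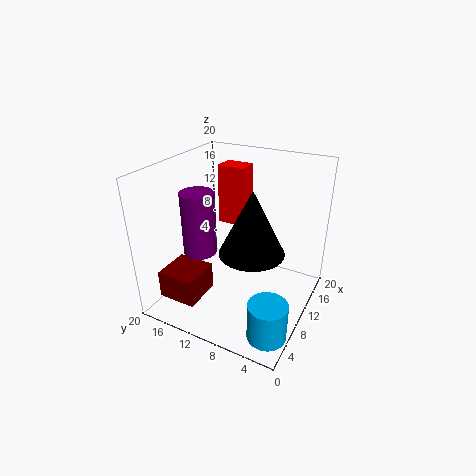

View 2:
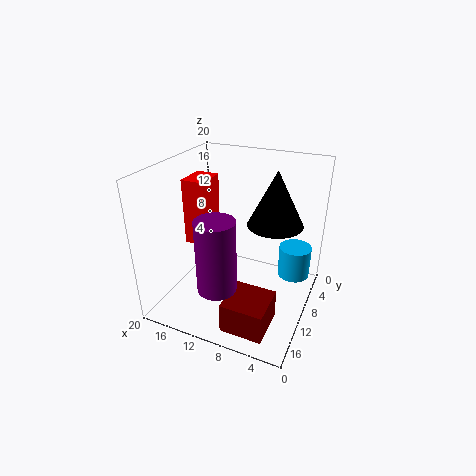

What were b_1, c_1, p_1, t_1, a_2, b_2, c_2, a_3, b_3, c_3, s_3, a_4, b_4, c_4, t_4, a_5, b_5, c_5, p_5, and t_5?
b_1 = 13.5; c_1 = 1.5; p_1 = 5.5; t_1 = 4; a_2 = 6; b_2 = 6; c_2 = 11; a_3 = 3.5; b_3 = 2.5; c_3 = 1; s_3 = 2.5; a_4 = 10; b_4 = 16.5; c_4 = 6; t_4 = 9.5; a_5 = 12.5; b_5 = 10.5; c_5 = 10.5; p_5 = 3; t_5 = 8.5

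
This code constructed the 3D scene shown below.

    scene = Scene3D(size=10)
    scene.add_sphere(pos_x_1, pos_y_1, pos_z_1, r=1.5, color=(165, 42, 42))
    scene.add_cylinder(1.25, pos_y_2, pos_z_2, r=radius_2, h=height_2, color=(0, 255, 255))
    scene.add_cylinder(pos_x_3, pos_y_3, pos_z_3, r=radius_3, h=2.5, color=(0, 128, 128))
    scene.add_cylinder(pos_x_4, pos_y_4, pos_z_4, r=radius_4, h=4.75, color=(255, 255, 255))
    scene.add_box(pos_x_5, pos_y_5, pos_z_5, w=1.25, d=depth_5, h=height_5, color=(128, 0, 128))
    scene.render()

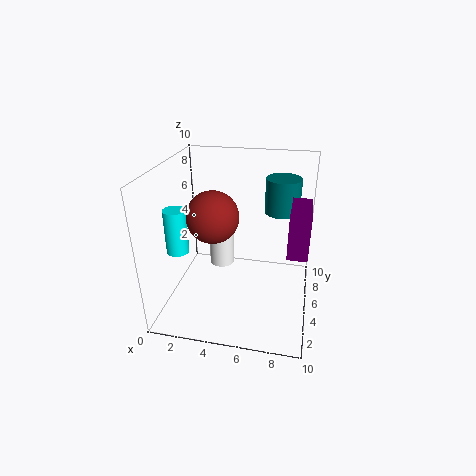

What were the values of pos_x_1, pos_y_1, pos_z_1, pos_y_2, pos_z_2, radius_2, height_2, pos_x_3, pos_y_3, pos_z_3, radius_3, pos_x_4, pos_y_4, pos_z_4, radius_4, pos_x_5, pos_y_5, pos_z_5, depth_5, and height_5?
pos_x_1 = 4.25; pos_y_1 = 1.75; pos_z_1 = 8; pos_y_2 = 3.25; pos_z_2 = 4.5; radius_2 = 0.75; height_2 = 3; pos_x_3 = 7.75; pos_y_3 = 7.25; pos_z_3 = 6.25; radius_3 = 1.25; pos_x_4 = 3; pos_y_4 = 8; pos_z_4 = 1; radius_4 = 1; pos_x_5 = 8.5; pos_y_5 = 2.5; pos_z_5 = 5.25; depth_5 = 3.25; height_5 = 2.75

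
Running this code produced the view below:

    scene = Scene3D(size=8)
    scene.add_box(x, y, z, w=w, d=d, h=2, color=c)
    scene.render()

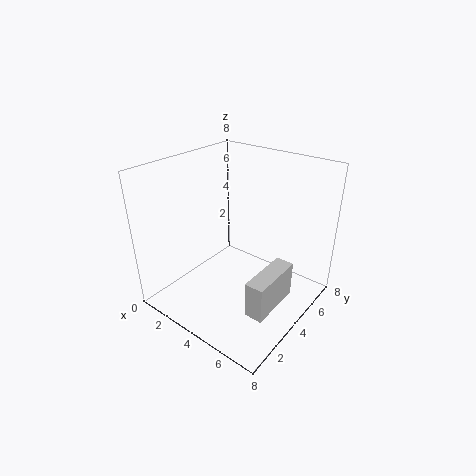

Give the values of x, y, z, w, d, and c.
x = 6, y = 2, z = 1, w = 1, d = 3, c = 'lightgray'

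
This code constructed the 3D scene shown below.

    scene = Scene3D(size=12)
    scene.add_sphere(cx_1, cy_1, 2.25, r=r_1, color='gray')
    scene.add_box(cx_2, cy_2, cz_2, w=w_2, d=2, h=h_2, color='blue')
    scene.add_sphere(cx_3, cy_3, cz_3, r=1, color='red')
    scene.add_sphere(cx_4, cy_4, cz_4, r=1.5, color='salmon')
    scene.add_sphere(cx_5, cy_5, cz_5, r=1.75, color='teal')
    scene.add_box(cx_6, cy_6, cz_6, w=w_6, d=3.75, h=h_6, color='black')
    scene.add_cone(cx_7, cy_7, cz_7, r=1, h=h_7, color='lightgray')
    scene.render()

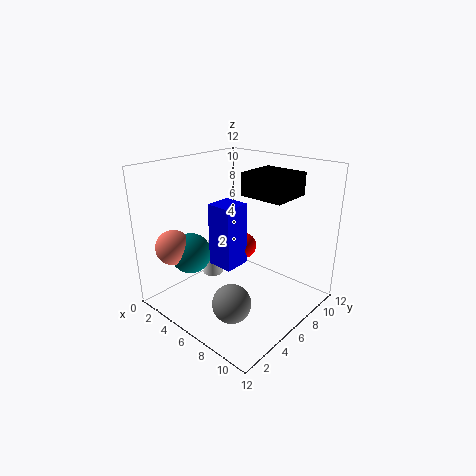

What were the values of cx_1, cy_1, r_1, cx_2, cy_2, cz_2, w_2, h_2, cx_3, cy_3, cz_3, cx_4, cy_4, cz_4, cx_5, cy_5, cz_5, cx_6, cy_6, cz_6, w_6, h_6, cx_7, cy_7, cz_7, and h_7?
cx_1 = 8.25
cy_1 = 2.75
r_1 = 1.5
cx_2 = 6
cy_2 = 2.75
cz_2 = 5
w_2 = 2
h_2 = 4.75
cx_3 = 7.25
cy_3 = 5.25
cz_3 = 6
cx_4 = 1.75
cy_4 = 2.5
cz_4 = 5
cx_5 = 2.5
cy_5 = 3.75
cz_5 = 4.25
cx_6 = 4.75
cy_6 = 7.75
cz_6 = 9
w_6 = 4
h_6 = 2
cx_7 = 1.5
cy_7 = 7.25
cz_7 = 0.5
h_7 = 5.25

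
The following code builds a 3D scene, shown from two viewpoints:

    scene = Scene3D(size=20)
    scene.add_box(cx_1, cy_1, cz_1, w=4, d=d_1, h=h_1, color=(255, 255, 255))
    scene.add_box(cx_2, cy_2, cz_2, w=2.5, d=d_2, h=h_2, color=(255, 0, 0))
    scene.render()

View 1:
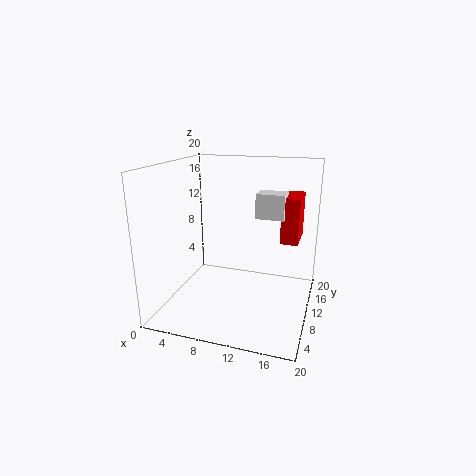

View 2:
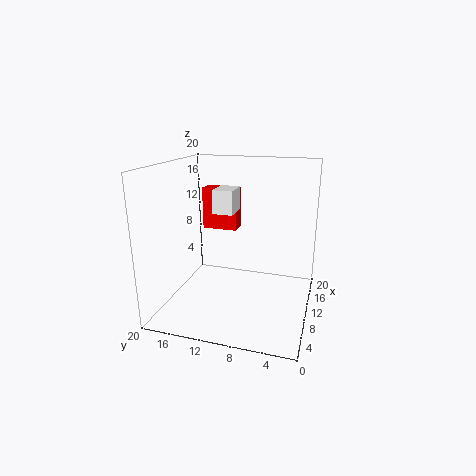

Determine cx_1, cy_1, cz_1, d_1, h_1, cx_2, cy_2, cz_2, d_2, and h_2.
cx_1 = 12
cy_1 = 11.5
cz_1 = 12.5
d_1 = 3
h_1 = 3.5
cx_2 = 15.5
cy_2 = 12
cz_2 = 9
d_2 = 5.5
h_2 = 6.5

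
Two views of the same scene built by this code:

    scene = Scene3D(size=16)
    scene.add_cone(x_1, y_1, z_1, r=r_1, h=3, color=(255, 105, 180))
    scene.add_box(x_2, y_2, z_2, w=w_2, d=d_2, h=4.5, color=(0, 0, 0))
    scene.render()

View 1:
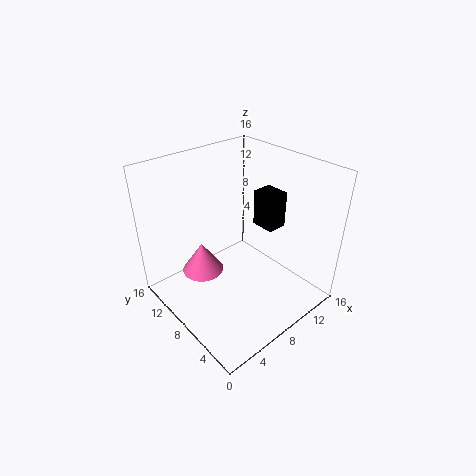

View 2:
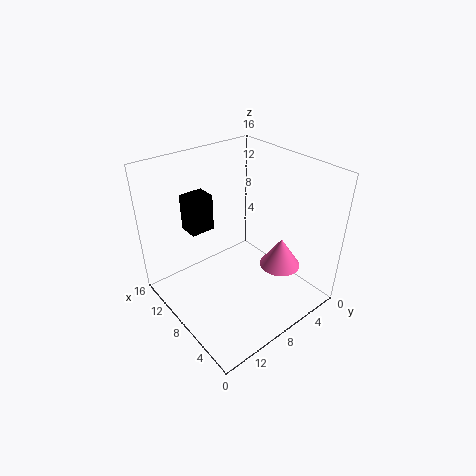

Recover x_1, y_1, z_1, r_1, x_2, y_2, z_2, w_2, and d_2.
x_1 = 2.5; y_1 = 7; z_1 = 7.25; r_1 = 2; x_2 = 13; y_2 = 7.75; z_2 = 6.75; w_2 = 2.5; d_2 = 3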